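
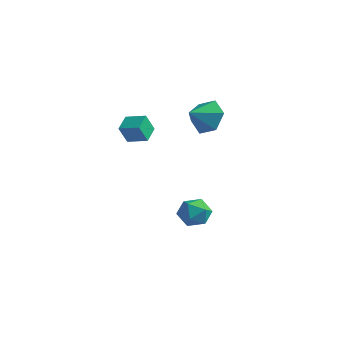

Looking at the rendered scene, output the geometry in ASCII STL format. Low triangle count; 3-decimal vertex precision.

solid 
facet normal -0.931 -0.262 -0.254
outer loop
vertex 2.148 -3.393 2.816
vertex 1.804 -2.51 3.165
vertex 2.29 -2.953 1.841
endloop
endfacet
facet normal 0.340 -0.875 -0.345
outer loop
vertex 3.296 -2.67 2.115
vertex 2.148 -3.393 2.816
vertex 2.29 -2.953 1.841
endloop
endfacet
facet normal -0.931 -0.261 -0.254
outer loop
vertex 2.29 -2.953 1.841
vertex 1.804 -2.51 3.165
vertex 1.947 -2.069 2.189
endloop
endfacet
facet normal 0.132 0.407 -0.904
outer loop
vertex 1.947 -2.069 2.189
vertex 3.296 -2.67 2.115
vertex 2.29 -2.953 1.841
endloop
endfacet
facet normal -0.131 -0.408 0.903
outer loop
vertex 2.148 -3.393 2.816
vertex 2.81 -2.227 3.439
vertex 1.804 -2.51 3.165
endloop
endfacet
facet normal 0.340 -0.875 -0.345
outer loop
vertex 3.153 -3.111 3.091
vertex 2.148 -3.393 2.816
vertex 3.296 -2.67 2.115
endloop
endfacet
facet normal -0.133 -0.407 0.904
outer loop
vertex 3.153 -3.111 3.091
vertex 2.81 -2.227 3.439
vertex 2.148 -3.393 2.816
endloop
endfacet
facet normal -0.340 0.875 0.345
outer loop
vertex 1.804 -2.51 3.165
vertex 2.81 -2.227 3.439
vertex 1.947 -2.069 2.189
endloop
endfacet
facet normal 0.132 0.409 -0.903
outer loop
vertex 2.952 -1.787 2.464
vertex 3.296 -2.67 2.115
vertex 1.947 -2.069 2.189
endloop
endfacet
facet normal -0.340 0.875 0.345
outer loop
vertex 1.947 -2.069 2.189
vertex 2.81 -2.227 3.439
vertex 2.952 -1.787 2.464
endloop
endfacet
facet normal 0.931 0.262 0.255
outer loop
vertex 2.952 -1.787 2.464
vertex 3.153 -3.111 3.091
vertex 3.296 -2.67 2.115
endloop
endfacet
facet normal 0.931 0.261 0.254
outer loop
vertex 2.81 -2.227 3.439
vertex 3.153 -3.111 3.091
vertex 2.952 -1.787 2.464
endloop
endfacet
facet normal 0.189 0.859 -0.477
outer loop
vertex 3.989 2.115 2.407
vertex 3.033 2.038 1.89
vertex 3.095 2.556 2.848
endloop
endfacet
facet normal 0.326 -0.250 0.912
outer loop
vertex 3.989 2.115 2.407
vertex 3.095 2.556 2.848
vertex 2.787 0.922 2.51
endloop
endfacet
facet normal 0.188 0.859 -0.477
outer loop
vertex 3.095 2.556 2.848
vertex 3.033 2.038 1.89
vertex 2.138 2.479 2.331
endloop
endfacet
facet normal -0.467 -0.094 0.879
outer loop
vertex 3.095 2.556 2.848
vertex 2.138 2.479 2.331
vertex 2.787 0.922 2.51
endloop
endfacet
facet normal 0.188 0.859 -0.477
outer loop
vertex 2.138 2.479 2.331
vertex 3.033 2.038 1.89
vertex 2.076 1.961 1.373
endloop
endfacet
facet normal -0.904 -0.349 0.247
outer loop
vertex 2.138 2.479 2.331
vertex 2.076 1.961 1.373
vertex 2.787 0.922 2.51
endloop
endfacet
facet normal 0.188 0.859 -0.476
outer loop
vertex 2.076 1.961 1.373
vertex 3.033 2.038 1.89
vertex 2.97 1.521 0.933
endloop
endfacet
facet normal -0.547 -0.760 -0.352
outer loop
vertex 2.076 1.961 1.373
vertex 2.97 1.521 0.933
vertex 2.787 0.922 2.51
endloop
endfacet
facet normal 0.189 0.859 -0.476
outer loop
vertex 2.97 1.521 0.933
vertex 3.033 2.038 1.89
vertex 3.927 1.597 1.45
endloop
endfacet
facet normal 0.245 -0.915 -0.319
outer loop
vertex 2.97 1.521 0.933
vertex 3.927 1.597 1.45
vertex 2.787 0.922 2.51
endloop
endfacet
facet normal 0.189 0.858 -0.477
outer loop
vertex 3.927 1.597 1.45
vertex 3.033 2.038 1.89
vertex 3.989 2.115 2.407
endloop
endfacet
facet normal 0.682 -0.660 0.313
outer loop
vertex 3.927 1.597 1.45
vertex 3.989 2.115 2.407
vertex 2.787 0.922 2.51
endloop
endfacet
facet normal 0.101 0.937 0.334
outer loop
vertex 3.298 1.094 -3.803
vertex 3.727 0.774 -3.035
vertex 4.228 0.991 -3.795
endloop
endfacet
facet normal 0.105 0.919 -0.381
outer loop
vertex 3.298 1.094 -3.803
vertex 4.228 0.991 -3.795
vertex 3.736 0.735 -4.548
endloop
endfacet
facet normal -0.506 0.622 -0.597
outer loop
vertex 3.298 1.094 -3.803
vertex 3.736 0.735 -4.548
vertex 2.93 0.361 -4.254
endloop
endfacet
facet normal -0.889 0.457 -0.016
outer loop
vertex 3.298 1.094 -3.803
vertex 2.93 0.361 -4.254
vertex 2.925 0.385 -3.319
endloop
endfacet
facet normal -0.514 0.651 0.558
outer loop
vertex 3.298 1.094 -3.803
vertex 2.925 0.385 -3.319
vertex 3.727 0.774 -3.035
endloop
endfacet
facet normal 0.640 0.495 -0.587
outer loop
vertex 3.736 0.735 -4.548
vertex 4.228 0.991 -3.795
vertex 4.435 0.195 -4.241
endloop
endfacet
facet normal 0.634 0.525 0.568
outer loop
vertex 4.228 0.991 -3.795
vertex 3.727 0.774 -3.035
vertex 4.43 0.219 -3.306
endloop
endfacet
facet normal -0.360 0.063 0.931
outer loop
vertex 3.727 0.774 -3.035
vertex 2.925 0.385 -3.319
vertex 3.624 -0.155 -3.012
endloop
endfacet
facet normal -0.968 -0.252 0.001
outer loop
vertex 2.925 0.385 -3.319
vertex 2.93 0.361 -4.254
vertex 3.132 -0.411 -3.765
endloop
endfacet
facet normal -0.349 0.015 -0.937
outer loop
vertex 2.93 0.361 -4.254
vertex 3.736 0.735 -4.548
vertex 3.633 -0.194 -4.525
endloop
endfacet
facet normal 0.889 -0.457 0.016
outer loop
vertex 4.062 -0.514 -3.757
vertex 4.435 0.195 -4.241
vertex 4.43 0.219 -3.306
endloop
endfacet
facet normal 0.506 -0.622 0.597
outer loop
vertex 4.062 -0.514 -3.757
vertex 4.43 0.219 -3.306
vertex 3.624 -0.155 -3.012
endloop
endfacet
facet normal -0.105 -0.919 0.381
outer loop
vertex 4.062 -0.514 -3.757
vertex 3.624 -0.155 -3.012
vertex 3.132 -0.411 -3.765
endloop
endfacet
facet normal -0.101 -0.937 -0.334
outer loop
vertex 4.062 -0.514 -3.757
vertex 3.132 -0.411 -3.765
vertex 3.633 -0.194 -4.525
endloop
endfacet
facet normal 0.514 -0.651 -0.558
outer loop
vertex 4.062 -0.514 -3.757
vertex 3.633 -0.194 -4.525
vertex 4.435 0.195 -4.241
endloop
endfacet
facet normal 0.968 0.252 -0.001
outer loop
vertex 4.43 0.219 -3.306
vertex 4.435 0.195 -4.241
vertex 4.228 0.991 -3.795
endloop
endfacet
facet normal 0.349 -0.015 0.937
outer loop
vertex 3.624 -0.155 -3.012
vertex 4.43 0.219 -3.306
vertex 3.727 0.774 -3.035
endloop
endfacet
facet normal -0.640 -0.495 0.587
outer loop
vertex 3.132 -0.411 -3.765
vertex 3.624 -0.155 -3.012
vertex 2.925 0.385 -3.319
endloop
endfacet
facet normal -0.634 -0.525 -0.568
outer loop
vertex 3.633 -0.194 -4.525
vertex 3.132 -0.411 -3.765
vertex 2.93 0.361 -4.254
endloop
endfacet
facet normal 0.360 -0.063 -0.931
outer loop
vertex 4.435 0.195 -4.241
vertex 3.633 -0.194 -4.525
vertex 3.736 0.735 -4.548
endloop
endfacet

endsolid


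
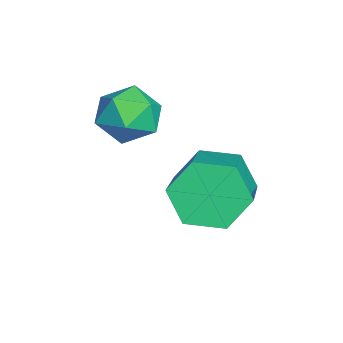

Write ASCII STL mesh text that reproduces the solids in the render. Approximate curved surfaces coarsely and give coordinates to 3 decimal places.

solid 
facet normal -0.880 0.062 -0.470
outer loop
vertex -0.191 0.554 0.588
vertex -0.523 0.266 1.171
vertex -0.443 0.989 1.117
endloop
endfacet
facet normal 0.326 0.800 -0.503
outer loop
vertex -0.191 0.554 0.588
vertex -0.443 0.989 1.117
vertex 1.375 0.443 1.427
endloop
endfacet
facet normal 0.326 0.800 -0.503
outer loop
vertex 1.375 0.443 1.427
vertex -0.443 0.989 1.117
vertex 1.123 0.878 1.956
endloop
endfacet
facet normal 0.880 -0.063 0.471
outer loop
vertex 1.375 0.443 1.427
vertex 1.123 0.878 1.956
vertex 1.043 0.154 2.009
endloop
endfacet
facet normal -0.880 0.062 -0.471
outer loop
vertex -0.443 0.989 1.117
vertex -0.523 0.266 1.171
vertex -0.775 0.701 1.699
endloop
endfacet
facet normal -0.136 0.917 0.376
outer loop
vertex -0.443 0.989 1.117
vertex -0.775 0.701 1.699
vertex 1.123 0.878 1.956
endloop
endfacet
facet normal -0.136 0.917 0.376
outer loop
vertex 1.123 0.878 1.956
vertex -0.775 0.701 1.699
vertex 0.791 0.59 2.538
endloop
endfacet
facet normal 0.880 -0.063 0.471
outer loop
vertex 1.123 0.878 1.956
vertex 0.791 0.59 2.538
vertex 1.043 0.154 2.009
endloop
endfacet
facet normal -0.880 0.062 -0.471
outer loop
vertex -0.775 0.701 1.699
vertex -0.523 0.266 1.171
vertex -0.855 -0.023 1.753
endloop
endfacet
facet normal -0.463 0.117 0.879
outer loop
vertex -0.775 0.701 1.699
vertex -0.855 -0.023 1.753
vertex 0.791 0.59 2.538
endloop
endfacet
facet normal -0.463 0.117 0.879
outer loop
vertex 0.791 0.59 2.538
vertex -0.855 -0.023 1.753
vertex 0.711 -0.134 2.592
endloop
endfacet
facet normal 0.880 -0.062 0.471
outer loop
vertex 0.791 0.59 2.538
vertex 0.711 -0.134 2.592
vertex 1.043 0.154 2.009
endloop
endfacet
facet normal -0.880 0.063 -0.471
outer loop
vertex -0.855 -0.023 1.753
vertex -0.523 0.266 1.171
vertex -0.603 -0.458 1.224
endloop
endfacet
facet normal -0.326 -0.800 0.503
outer loop
vertex -0.855 -0.023 1.753
vertex -0.603 -0.458 1.224
vertex 0.711 -0.134 2.592
endloop
endfacet
facet normal -0.326 -0.800 0.503
outer loop
vertex 0.711 -0.134 2.592
vertex -0.603 -0.458 1.224
vertex 0.963 -0.569 2.063
endloop
endfacet
facet normal 0.880 -0.062 0.470
outer loop
vertex 0.711 -0.134 2.592
vertex 0.963 -0.569 2.063
vertex 1.043 0.154 2.009
endloop
endfacet
facet normal -0.880 0.063 -0.471
outer loop
vertex -0.603 -0.458 1.224
vertex -0.523 0.266 1.171
vertex -0.271 -0.17 0.642
endloop
endfacet
facet normal 0.136 -0.917 -0.376
outer loop
vertex -0.603 -0.458 1.224
vertex -0.271 -0.17 0.642
vertex 0.963 -0.569 2.063
endloop
endfacet
facet normal 0.136 -0.917 -0.376
outer loop
vertex 0.963 -0.569 2.063
vertex -0.271 -0.17 0.642
vertex 1.295 -0.281 1.481
endloop
endfacet
facet normal 0.880 -0.062 0.471
outer loop
vertex 0.963 -0.569 2.063
vertex 1.295 -0.281 1.481
vertex 1.043 0.154 2.009
endloop
endfacet
facet normal -0.880 0.062 -0.471
outer loop
vertex -0.271 -0.17 0.642
vertex -0.523 0.266 1.171
vertex -0.191 0.554 0.588
endloop
endfacet
facet normal 0.463 -0.117 -0.879
outer loop
vertex -0.271 -0.17 0.642
vertex -0.191 0.554 0.588
vertex 1.295 -0.281 1.481
endloop
endfacet
facet normal 0.463 -0.117 -0.879
outer loop
vertex 1.295 -0.281 1.481
vertex -0.191 0.554 0.588
vertex 1.375 0.443 1.427
endloop
endfacet
facet normal 0.880 -0.062 0.471
outer loop
vertex 1.295 -0.281 1.481
vertex 1.375 0.443 1.427
vertex 1.043 0.154 2.009
endloop
endfacet
facet normal 0.189 0.968 0.167
outer loop
vertex -0.521 -0.759 2.461
vertex -1.127 -0.685 2.719
vertex -0.618 -0.852 3.11
endloop
endfacet
facet normal 0.788 0.581 0.201
outer loop
vertex -0.521 -0.759 2.461
vertex -0.618 -0.852 3.11
vertex -0.227 -1.265 2.771
endloop
endfacet
facet normal 0.872 0.247 -0.423
outer loop
vertex -0.521 -0.759 2.461
vertex -0.227 -1.265 2.771
vertex -0.493 -1.354 2.171
endloop
endfacet
facet normal 0.323 0.427 -0.845
outer loop
vertex -0.521 -0.759 2.461
vertex -0.493 -1.354 2.171
vertex -1.049 -0.996 2.139
endloop
endfacet
facet normal -0.098 0.871 -0.480
outer loop
vertex -0.521 -0.759 2.461
vertex -1.049 -0.996 2.139
vertex -1.127 -0.685 2.719
endloop
endfacet
facet normal 0.702 0.085 0.707
outer loop
vertex -0.227 -1.265 2.771
vertex -0.618 -0.852 3.11
vertex -0.651 -1.504 3.221
endloop
endfacet
facet normal -0.267 0.710 0.651
outer loop
vertex -0.618 -0.852 3.11
vertex -1.127 -0.685 2.719
vertex -1.207 -1.146 3.189
endloop
endfacet
facet normal -0.732 0.554 -0.396
outer loop
vertex -1.127 -0.685 2.719
vertex -1.049 -0.996 2.139
vertex -1.473 -1.235 2.589
endloop
endfacet
facet normal -0.050 -0.165 -0.985
outer loop
vertex -1.049 -0.996 2.139
vertex -0.493 -1.354 2.171
vertex -1.082 -1.648 2.25
endloop
endfacet
facet normal 0.837 -0.455 -0.304
outer loop
vertex -0.493 -1.354 2.171
vertex -0.227 -1.265 2.771
vertex -0.573 -1.815 2.641
endloop
endfacet
facet normal -0.323 -0.427 0.845
outer loop
vertex -1.179 -1.741 2.899
vertex -0.651 -1.504 3.221
vertex -1.207 -1.146 3.189
endloop
endfacet
facet normal -0.872 -0.247 0.423
outer loop
vertex -1.179 -1.741 2.899
vertex -1.207 -1.146 3.189
vertex -1.473 -1.235 2.589
endloop
endfacet
facet normal -0.788 -0.581 -0.201
outer loop
vertex -1.179 -1.741 2.899
vertex -1.473 -1.235 2.589
vertex -1.082 -1.648 2.25
endloop
endfacet
facet normal -0.189 -0.968 -0.167
outer loop
vertex -1.179 -1.741 2.899
vertex -1.082 -1.648 2.25
vertex -0.573 -1.815 2.641
endloop
endfacet
facet normal 0.098 -0.871 0.480
outer loop
vertex -1.179 -1.741 2.899
vertex -0.573 -1.815 2.641
vertex -0.651 -1.504 3.221
endloop
endfacet
facet normal 0.050 0.165 0.985
outer loop
vertex -1.207 -1.146 3.189
vertex -0.651 -1.504 3.221
vertex -0.618 -0.852 3.11
endloop
endfacet
facet normal -0.837 0.455 0.304
outer loop
vertex -1.473 -1.235 2.589
vertex -1.207 -1.146 3.189
vertex -1.127 -0.685 2.719
endloop
endfacet
facet normal -0.702 -0.085 -0.707
outer loop
vertex -1.082 -1.648 2.25
vertex -1.473 -1.235 2.589
vertex -1.049 -0.996 2.139
endloop
endfacet
facet normal 0.267 -0.710 -0.651
outer loop
vertex -0.573 -1.815 2.641
vertex -1.082 -1.648 2.25
vertex -0.493 -1.354 2.171
endloop
endfacet
facet normal 0.732 -0.554 0.396
outer loop
vertex -0.651 -1.504 3.221
vertex -0.573 -1.815 2.641
vertex -0.227 -1.265 2.771
endloop
endfacet

endsolid


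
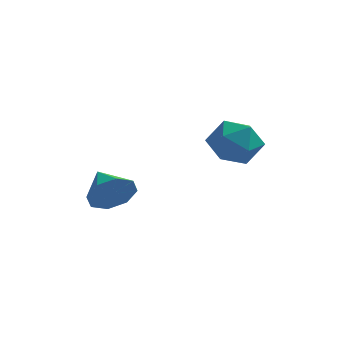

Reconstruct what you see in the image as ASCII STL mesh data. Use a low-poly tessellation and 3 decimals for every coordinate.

solid 
facet normal 0.607 -0.693 -0.390
outer loop
vertex -0.243 -2.043 -2.475
vertex -0.891 -2.288 -3.049
vertex -0.219 -1.69 -3.065
endloop
endfacet
facet normal 0.367 0.792 0.489
outer loop
vertex -0.243 -2.043 -2.475
vertex -0.219 -1.69 -3.065
vertex -1.729 -1.332 -2.511
endloop
endfacet
facet normal 0.607 -0.693 -0.390
outer loop
vertex -0.219 -1.69 -3.065
vertex -0.891 -2.288 -3.049
vertex -0.589 -1.687 -3.647
endloop
endfacet
facet normal 0.189 0.975 -0.115
outer loop
vertex -0.219 -1.69 -3.065
vertex -0.589 -1.687 -3.647
vertex -1.729 -1.332 -2.511
endloop
endfacet
facet normal 0.607 -0.693 -0.390
outer loop
vertex -0.589 -1.687 -3.647
vertex -0.891 -2.288 -3.049
vertex -1.136 -2.036 -3.878
endloop
endfacet
facet normal -0.283 0.797 -0.533
outer loop
vertex -0.589 -1.687 -3.647
vertex -1.136 -2.036 -3.878
vertex -1.729 -1.332 -2.511
endloop
endfacet
facet normal 0.606 -0.693 -0.390
outer loop
vertex -1.136 -2.036 -3.878
vertex -0.891 -2.288 -3.049
vertex -1.54 -2.533 -3.623
endloop
endfacet
facet normal -0.773 0.361 -0.521
outer loop
vertex -1.136 -2.036 -3.878
vertex -1.54 -2.533 -3.623
vertex -1.729 -1.332 -2.511
endloop
endfacet
facet normal 0.606 -0.693 -0.390
outer loop
vertex -1.54 -2.533 -3.623
vertex -0.891 -2.288 -3.049
vertex -1.564 -2.886 -3.032
endloop
endfacet
facet normal -0.993 -0.077 -0.086
outer loop
vertex -1.54 -2.533 -3.623
vertex -1.564 -2.886 -3.032
vertex -1.729 -1.332 -2.511
endloop
endfacet
facet normal 0.606 -0.693 -0.390
outer loop
vertex -1.564 -2.886 -3.032
vertex -0.891 -2.288 -3.049
vertex -1.194 -2.889 -2.451
endloop
endfacet
facet normal -0.815 -0.260 0.518
outer loop
vertex -1.564 -2.886 -3.032
vertex -1.194 -2.889 -2.451
vertex -1.729 -1.332 -2.511
endloop
endfacet
facet normal 0.607 -0.693 -0.389
outer loop
vertex -1.194 -2.889 -2.451
vertex -0.891 -2.288 -3.049
vertex -0.647 -2.54 -2.22
endloop
endfacet
facet normal -0.343 -0.082 0.936
outer loop
vertex -1.194 -2.889 -2.451
vertex -0.647 -2.54 -2.22
vertex -1.729 -1.332 -2.511
endloop
endfacet
facet normal 0.607 -0.693 -0.389
outer loop
vertex -0.647 -2.54 -2.22
vertex -0.891 -2.288 -3.049
vertex -0.243 -2.043 -2.475
endloop
endfacet
facet normal 0.147 0.354 0.924
outer loop
vertex -0.647 -2.54 -2.22
vertex -0.243 -2.043 -2.475
vertex -1.729 -1.332 -2.511
endloop
endfacet
facet normal 0.174 0.355 0.918
outer loop
vertex 3.085 0.136 -0.406
vertex 2.383 -0.513 -0.022
vertex 3.368 -0.805 -0.096
endloop
endfacet
facet normal 0.760 0.398 0.514
outer loop
vertex 3.085 0.136 -0.406
vertex 3.368 -0.805 -0.096
vertex 3.752 -0.412 -0.968
endloop
endfacet
facet normal 0.604 0.795 -0.058
outer loop
vertex 3.085 0.136 -0.406
vertex 3.752 -0.412 -0.968
vertex 3.004 0.122 -1.433
endloop
endfacet
facet normal -0.078 0.997 -0.007
outer loop
vertex 3.085 0.136 -0.406
vertex 3.004 0.122 -1.433
vertex 2.158 0.06 -0.848
endloop
endfacet
facet normal -0.344 0.725 0.597
outer loop
vertex 3.085 0.136 -0.406
vertex 2.158 0.06 -0.848
vertex 2.383 -0.513 -0.022
endloop
endfacet
facet normal 0.921 -0.260 0.289
outer loop
vertex 3.752 -0.412 -0.968
vertex 3.368 -0.805 -0.096
vertex 3.462 -1.4 -0.932
endloop
endfacet
facet normal -0.027 -0.330 0.944
outer loop
vertex 3.368 -0.805 -0.096
vertex 2.383 -0.513 -0.022
vertex 2.616 -1.462 -0.347
endloop
endfacet
facet normal -0.865 0.269 0.423
outer loop
vertex 2.383 -0.513 -0.022
vertex 2.158 0.06 -0.848
vertex 1.868 -0.928 -0.812
endloop
endfacet
facet normal -0.435 0.710 -0.554
outer loop
vertex 2.158 0.06 -0.848
vertex 3.004 0.122 -1.433
vertex 2.252 -0.535 -1.684
endloop
endfacet
facet normal 0.669 0.382 -0.637
outer loop
vertex 3.004 0.122 -1.433
vertex 3.752 -0.412 -0.968
vertex 3.237 -0.827 -1.758
endloop
endfacet
facet normal 0.078 -0.997 0.007
outer loop
vertex 2.535 -1.476 -1.374
vertex 3.462 -1.4 -0.932
vertex 2.616 -1.462 -0.347
endloop
endfacet
facet normal -0.604 -0.795 0.058
outer loop
vertex 2.535 -1.476 -1.374
vertex 2.616 -1.462 -0.347
vertex 1.868 -0.928 -0.812
endloop
endfacet
facet normal -0.760 -0.398 -0.514
outer loop
vertex 2.535 -1.476 -1.374
vertex 1.868 -0.928 -0.812
vertex 2.252 -0.535 -1.684
endloop
endfacet
facet normal -0.174 -0.355 -0.918
outer loop
vertex 2.535 -1.476 -1.374
vertex 2.252 -0.535 -1.684
vertex 3.237 -0.827 -1.758
endloop
endfacet
facet normal 0.344 -0.725 -0.597
outer loop
vertex 2.535 -1.476 -1.374
vertex 3.237 -0.827 -1.758
vertex 3.462 -1.4 -0.932
endloop
endfacet
facet normal 0.435 -0.710 0.554
outer loop
vertex 2.616 -1.462 -0.347
vertex 3.462 -1.4 -0.932
vertex 3.368 -0.805 -0.096
endloop
endfacet
facet normal -0.669 -0.382 0.637
outer loop
vertex 1.868 -0.928 -0.812
vertex 2.616 -1.462 -0.347
vertex 2.383 -0.513 -0.022
endloop
endfacet
facet normal -0.921 0.260 -0.289
outer loop
vertex 2.252 -0.535 -1.684
vertex 1.868 -0.928 -0.812
vertex 2.158 0.06 -0.848
endloop
endfacet
facet normal 0.027 0.330 -0.944
outer loop
vertex 3.237 -0.827 -1.758
vertex 2.252 -0.535 -1.684
vertex 3.004 0.122 -1.433
endloop
endfacet
facet normal 0.865 -0.269 -0.423
outer loop
vertex 3.462 -1.4 -0.932
vertex 3.237 -0.827 -1.758
vertex 3.752 -0.412 -0.968
endloop
endfacet

endsolid


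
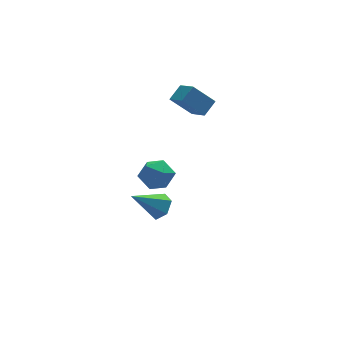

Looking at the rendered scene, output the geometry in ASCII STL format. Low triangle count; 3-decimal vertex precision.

solid 
facet normal 0.764 0.014 -0.645
outer loop
vertex -1.491 -1.11 -2.794
vertex -1.924 -0.837 -3.301
vertex -1.561 -0.396 -2.861
endloop
endfacet
facet normal 0.348 0.121 0.930
outer loop
vertex -1.491 -1.11 -2.794
vertex -1.561 -0.396 -2.861
vertex -3.276 -0.863 -2.159
endloop
endfacet
facet normal 0.764 0.014 -0.645
outer loop
vertex -1.561 -0.396 -2.861
vertex -1.924 -0.837 -3.301
vertex -1.994 -0.124 -3.368
endloop
endfacet
facet normal -0.034 0.868 0.495
outer loop
vertex -1.561 -0.396 -2.861
vertex -1.994 -0.124 -3.368
vertex -3.276 -0.863 -2.159
endloop
endfacet
facet normal 0.764 0.014 -0.645
outer loop
vertex -1.994 -0.124 -3.368
vertex -1.924 -0.837 -3.301
vertex -2.356 -0.565 -3.807
endloop
endfacet
facet normal -0.635 0.741 -0.220
outer loop
vertex -1.994 -0.124 -3.368
vertex -2.356 -0.565 -3.807
vertex -3.276 -0.863 -2.159
endloop
endfacet
facet normal 0.764 0.014 -0.645
outer loop
vertex -2.356 -0.565 -3.807
vertex -1.924 -0.837 -3.301
vertex -2.286 -1.278 -3.74
endloop
endfacet
facet normal -0.855 -0.131 -0.501
outer loop
vertex -2.356 -0.565 -3.807
vertex -2.286 -1.278 -3.74
vertex -3.276 -0.863 -2.159
endloop
endfacet
facet normal 0.764 0.015 -0.645
outer loop
vertex -2.286 -1.278 -3.74
vertex -1.924 -0.837 -3.301
vertex -1.853 -1.55 -3.233
endloop
endfacet
facet normal -0.474 -0.878 -0.066
outer loop
vertex -2.286 -1.278 -3.74
vertex -1.853 -1.55 -3.233
vertex -3.276 -0.863 -2.159
endloop
endfacet
facet normal 0.764 0.015 -0.645
outer loop
vertex -1.853 -1.55 -3.233
vertex -1.924 -0.837 -3.301
vertex -1.491 -1.11 -2.794
endloop
endfacet
facet normal 0.127 -0.751 0.648
outer loop
vertex -1.853 -1.55 -3.233
vertex -1.491 -1.11 -2.794
vertex -3.276 -0.863 -2.159
endloop
endfacet
facet normal -0.548 0.820 -0.164
outer loop
vertex -3.121 -3.011 0.892
vertex -3.754 -3.346 1.334
vertex -3.172 -2.879 1.722
endloop
endfacet
facet normal 0.147 0.978 -0.147
outer loop
vertex -3.121 -3.011 0.892
vertex -3.172 -2.879 1.722
vertex -2.427 -3.044 1.367
endloop
endfacet
facet normal 0.474 0.594 -0.651
outer loop
vertex -3.121 -3.011 0.892
vertex -2.427 -3.044 1.367
vertex -2.549 -3.613 0.759
endloop
endfacet
facet normal -0.021 0.197 -0.980
outer loop
vertex -3.121 -3.011 0.892
vertex -2.549 -3.613 0.759
vertex -3.369 -3.8 0.739
endloop
endfacet
facet normal -0.652 0.337 -0.679
outer loop
vertex -3.121 -3.011 0.892
vertex -3.369 -3.8 0.739
vertex -3.754 -3.346 1.334
endloop
endfacet
facet normal 0.404 0.774 0.488
outer loop
vertex -2.427 -3.044 1.367
vertex -3.172 -2.879 1.722
vertex -2.631 -3.4 2.101
endloop
endfacet
facet normal -0.722 0.518 0.460
outer loop
vertex -3.172 -2.879 1.722
vertex -3.754 -3.346 1.334
vertex -3.451 -3.587 2.081
endloop
endfacet
facet normal -0.889 -0.263 -0.375
outer loop
vertex -3.754 -3.346 1.334
vertex -3.369 -3.8 0.739
vertex -3.573 -4.156 1.473
endloop
endfacet
facet normal 0.133 -0.489 -0.862
outer loop
vertex -3.369 -3.8 0.739
vertex -2.549 -3.613 0.759
vertex -2.828 -4.321 1.118
endloop
endfacet
facet normal 0.932 0.152 -0.329
outer loop
vertex -2.549 -3.613 0.759
vertex -2.427 -3.044 1.367
vertex -2.246 -3.854 1.506
endloop
endfacet
facet normal 0.021 -0.197 0.980
outer loop
vertex -2.879 -4.189 1.948
vertex -2.631 -3.4 2.101
vertex -3.451 -3.587 2.081
endloop
endfacet
facet normal -0.474 -0.594 0.651
outer loop
vertex -2.879 -4.189 1.948
vertex -3.451 -3.587 2.081
vertex -3.573 -4.156 1.473
endloop
endfacet
facet normal -0.147 -0.978 0.147
outer loop
vertex -2.879 -4.189 1.948
vertex -3.573 -4.156 1.473
vertex -2.828 -4.321 1.118
endloop
endfacet
facet normal 0.548 -0.820 0.164
outer loop
vertex -2.879 -4.189 1.948
vertex -2.828 -4.321 1.118
vertex -2.246 -3.854 1.506
endloop
endfacet
facet normal 0.652 -0.337 0.679
outer loop
vertex -2.879 -4.189 1.948
vertex -2.246 -3.854 1.506
vertex -2.631 -3.4 2.101
endloop
endfacet
facet normal -0.133 0.489 0.862
outer loop
vertex -3.451 -3.587 2.081
vertex -2.631 -3.4 2.101
vertex -3.172 -2.879 1.722
endloop
endfacet
facet normal -0.932 -0.152 0.329
outer loop
vertex -3.573 -4.156 1.473
vertex -3.451 -3.587 2.081
vertex -3.754 -3.346 1.334
endloop
endfacet
facet normal -0.404 -0.774 -0.488
outer loop
vertex -2.828 -4.321 1.118
vertex -3.573 -4.156 1.473
vertex -3.369 -3.8 0.739
endloop
endfacet
facet normal 0.722 -0.518 -0.460
outer loop
vertex -2.246 -3.854 1.506
vertex -2.828 -4.321 1.118
vertex -2.549 -3.613 0.759
endloop
endfacet
facet normal 0.889 0.263 0.375
outer loop
vertex -2.631 -3.4 2.101
vertex -2.246 -3.854 1.506
vertex -2.427 -3.044 1.367
endloop
endfacet
facet normal -0.714 -0.465 -0.524
outer loop
vertex -0.638 -0.025 2.956
vertex -0.876 0.965 2.401
vertex 0.286 -0.348 1.983
endloop
endfacet
facet normal 0.205 -0.854 0.478
outer loop
vertex 0.936 0.075 2.459
vertex -0.638 -0.025 2.956
vertex 0.286 -0.348 1.983
endloop
endfacet
facet normal -0.714 -0.465 -0.524
outer loop
vertex 0.286 -0.348 1.983
vertex -0.876 0.965 2.401
vertex 0.048 0.642 1.428
endloop
endfacet
facet normal 0.669 -0.235 -0.705
outer loop
vertex 0.048 0.642 1.428
vertex 0.936 0.075 2.459
vertex 0.286 -0.348 1.983
endloop
endfacet
facet normal -0.669 0.235 0.705
outer loop
vertex -0.638 -0.025 2.956
vertex -0.226 1.388 2.877
vertex -0.876 0.965 2.401
endloop
endfacet
facet normal 0.205 -0.854 0.478
outer loop
vertex 0.012 0.398 3.432
vertex -0.638 -0.025 2.956
vertex 0.936 0.075 2.459
endloop
endfacet
facet normal -0.669 0.235 0.705
outer loop
vertex 0.012 0.398 3.432
vertex -0.226 1.388 2.877
vertex -0.638 -0.025 2.956
endloop
endfacet
facet normal -0.205 0.854 -0.478
outer loop
vertex -0.876 0.965 2.401
vertex -0.226 1.388 2.877
vertex 0.048 0.642 1.428
endloop
endfacet
facet normal 0.669 -0.235 -0.705
outer loop
vertex 0.698 1.065 1.904
vertex 0.936 0.075 2.459
vertex 0.048 0.642 1.428
endloop
endfacet
facet normal -0.205 0.854 -0.478
outer loop
vertex 0.048 0.642 1.428
vertex -0.226 1.388 2.877
vertex 0.698 1.065 1.904
endloop
endfacet
facet normal 0.714 0.465 0.524
outer loop
vertex 0.698 1.065 1.904
vertex 0.012 0.398 3.432
vertex 0.936 0.075 2.459
endloop
endfacet
facet normal 0.714 0.465 0.524
outer loop
vertex -0.226 1.388 2.877
vertex 0.012 0.398 3.432
vertex 0.698 1.065 1.904
endloop
endfacet

endsolid


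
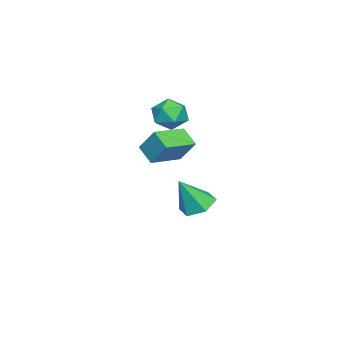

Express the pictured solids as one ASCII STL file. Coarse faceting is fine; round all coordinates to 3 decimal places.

solid 
facet normal -0.791 -0.067 0.608
outer loop
vertex -0.699 -1.835 1.634
vertex -0.753 -2.743 1.463
vertex -0.238 -2.434 2.168
endloop
endfacet
facet normal -0.353 0.456 0.817
outer loop
vertex -0.699 -1.835 1.634
vertex -0.238 -2.434 2.168
vertex 0.166 -1.645 1.902
endloop
endfacet
facet normal -0.287 0.917 0.277
outer loop
vertex -0.699 -1.835 1.634
vertex 0.166 -1.645 1.902
vertex -0.099 -1.466 1.034
endloop
endfacet
facet normal -0.684 0.679 -0.266
outer loop
vertex -0.699 -1.835 1.634
vertex -0.099 -1.466 1.034
vertex -0.667 -2.144 0.763
endloop
endfacet
facet normal -0.996 0.071 -0.062
outer loop
vertex -0.699 -1.835 1.634
vertex -0.667 -2.144 0.763
vertex -0.753 -2.743 1.463
endloop
endfacet
facet normal 0.289 0.170 0.942
outer loop
vertex 0.166 -1.645 1.902
vertex -0.238 -2.434 2.168
vertex 0.647 -2.436 1.897
endloop
endfacet
facet normal -0.420 -0.677 0.604
outer loop
vertex -0.238 -2.434 2.168
vertex -0.753 -2.743 1.463
vertex 0.079 -3.114 1.626
endloop
endfacet
facet normal -0.751 -0.453 -0.480
outer loop
vertex -0.753 -2.743 1.463
vertex -0.667 -2.144 0.763
vertex -0.186 -2.935 0.758
endloop
endfacet
facet normal -0.247 0.531 -0.811
outer loop
vertex -0.667 -2.144 0.763
vertex -0.099 -1.466 1.034
vertex 0.218 -2.146 0.492
endloop
endfacet
facet normal 0.395 0.916 0.068
outer loop
vertex -0.099 -1.466 1.034
vertex 0.166 -1.645 1.902
vertex 0.733 -1.837 1.197
endloop
endfacet
facet normal 0.684 -0.679 0.266
outer loop
vertex 0.679 -2.745 1.026
vertex 0.647 -2.436 1.897
vertex 0.079 -3.114 1.626
endloop
endfacet
facet normal 0.287 -0.917 -0.277
outer loop
vertex 0.679 -2.745 1.026
vertex 0.079 -3.114 1.626
vertex -0.186 -2.935 0.758
endloop
endfacet
facet normal 0.353 -0.456 -0.817
outer loop
vertex 0.679 -2.745 1.026
vertex -0.186 -2.935 0.758
vertex 0.218 -2.146 0.492
endloop
endfacet
facet normal 0.791 0.067 -0.608
outer loop
vertex 0.679 -2.745 1.026
vertex 0.218 -2.146 0.492
vertex 0.733 -1.837 1.197
endloop
endfacet
facet normal 0.996 -0.071 0.062
outer loop
vertex 0.679 -2.745 1.026
vertex 0.733 -1.837 1.197
vertex 0.647 -2.436 1.897
endloop
endfacet
facet normal 0.247 -0.531 0.811
outer loop
vertex 0.079 -3.114 1.626
vertex 0.647 -2.436 1.897
vertex -0.238 -2.434 2.168
endloop
endfacet
facet normal -0.395 -0.916 -0.068
outer loop
vertex -0.186 -2.935 0.758
vertex 0.079 -3.114 1.626
vertex -0.753 -2.743 1.463
endloop
endfacet
facet normal -0.289 -0.170 -0.942
outer loop
vertex 0.218 -2.146 0.492
vertex -0.186 -2.935 0.758
vertex -0.667 -2.144 0.763
endloop
endfacet
facet normal 0.420 0.677 -0.604
outer loop
vertex 0.733 -1.837 1.197
vertex 0.218 -2.146 0.492
vertex -0.099 -1.466 1.034
endloop
endfacet
facet normal 0.751 0.453 0.480
outer loop
vertex 0.647 -2.436 1.897
vertex 0.733 -1.837 1.197
vertex 0.166 -1.645 1.902
endloop
endfacet
facet normal -0.482 -0.659 0.578
outer loop
vertex 3.296 -1.893 1.571
vertex 1.868 -1.063 1.325
vertex 3.04 -2.656 0.487
endloop
endfacet
facet normal 0.855 -0.497 0.148
outer loop
vertex 3.552 -1.957 -0.125
vertex 3.296 -1.893 1.571
vertex 3.04 -2.656 0.487
endloop
endfacet
facet normal -0.483 -0.659 0.577
outer loop
vertex 3.04 -2.656 0.487
vertex 1.868 -1.063 1.325
vertex 1.612 -1.825 0.24
endloop
endfacet
facet normal -0.190 -0.565 -0.803
outer loop
vertex 1.612 -1.825 0.24
vertex 3.552 -1.957 -0.125
vertex 3.04 -2.656 0.487
endloop
endfacet
facet normal 0.190 0.564 0.803
outer loop
vertex 3.296 -1.893 1.571
vertex 2.38 -0.364 0.713
vertex 1.868 -1.063 1.325
endloop
endfacet
facet normal 0.855 -0.498 0.148
outer loop
vertex 3.808 -1.195 0.96
vertex 3.296 -1.893 1.571
vertex 3.552 -1.957 -0.125
endloop
endfacet
facet normal 0.189 0.564 0.803
outer loop
vertex 3.808 -1.195 0.96
vertex 2.38 -0.364 0.713
vertex 3.296 -1.893 1.571
endloop
endfacet
facet normal -0.855 0.497 -0.147
outer loop
vertex 1.868 -1.063 1.325
vertex 2.38 -0.364 0.713
vertex 1.612 -1.825 0.24
endloop
endfacet
facet normal -0.190 -0.564 -0.804
outer loop
vertex 2.124 -1.127 -0.371
vertex 3.552 -1.957 -0.125
vertex 1.612 -1.825 0.24
endloop
endfacet
facet normal -0.855 0.497 -0.148
outer loop
vertex 1.612 -1.825 0.24
vertex 2.38 -0.364 0.713
vertex 2.124 -1.127 -0.371
endloop
endfacet
facet normal 0.482 0.659 -0.577
outer loop
vertex 2.124 -1.127 -0.371
vertex 3.808 -1.195 0.96
vertex 3.552 -1.957 -0.125
endloop
endfacet
facet normal 0.483 0.658 -0.577
outer loop
vertex 2.38 -0.364 0.713
vertex 3.808 -1.195 0.96
vertex 2.124 -1.127 -0.371
endloop
endfacet
facet normal -0.347 0.365 -0.864
outer loop
vertex -0.56 -1.679 -5.084
vertex -1.358 -1.426 -4.657
vertex -0.635 -0.826 -4.694
endloop
endfacet
facet normal 0.996 0.051 0.079
outer loop
vertex -0.56 -1.679 -5.084
vertex -0.635 -0.826 -4.694
vertex -0.702 -2.114 -3.023
endloop
endfacet
facet normal -0.347 0.365 -0.864
outer loop
vertex -0.635 -0.826 -4.694
vertex -1.358 -1.426 -4.657
vertex -1.433 -0.573 -4.267
endloop
endfacet
facet normal 0.503 0.675 0.540
outer loop
vertex -0.635 -0.826 -4.694
vertex -1.433 -0.573 -4.267
vertex -0.702 -2.114 -3.023
endloop
endfacet
facet normal -0.348 0.364 -0.864
outer loop
vertex -1.433 -0.573 -4.267
vertex -1.358 -1.426 -4.657
vertex -2.156 -1.173 -4.229
endloop
endfacet
facet normal -0.355 0.479 0.802
outer loop
vertex -1.433 -0.573 -4.267
vertex -2.156 -1.173 -4.229
vertex -0.702 -2.114 -3.023
endloop
endfacet
facet normal -0.348 0.365 -0.864
outer loop
vertex -2.156 -1.173 -4.229
vertex -1.358 -1.426 -4.657
vertex -2.081 -2.025 -4.619
endloop
endfacet
facet normal -0.721 -0.340 0.604
outer loop
vertex -2.156 -1.173 -4.229
vertex -2.081 -2.025 -4.619
vertex -0.702 -2.114 -3.023
endloop
endfacet
facet normal -0.347 0.364 -0.864
outer loop
vertex -2.081 -2.025 -4.619
vertex -1.358 -1.426 -4.657
vertex -1.283 -2.278 -5.046
endloop
endfacet
facet normal -0.228 -0.963 0.144
outer loop
vertex -2.081 -2.025 -4.619
vertex -1.283 -2.278 -5.046
vertex -0.702 -2.114 -3.023
endloop
endfacet
facet normal -0.347 0.364 -0.864
outer loop
vertex -1.283 -2.278 -5.046
vertex -1.358 -1.426 -4.657
vertex -0.56 -1.679 -5.084
endloop
endfacet
facet normal 0.630 -0.768 -0.119
outer loop
vertex -1.283 -2.278 -5.046
vertex -0.56 -1.679 -5.084
vertex -0.702 -2.114 -3.023
endloop
endfacet

endsolid


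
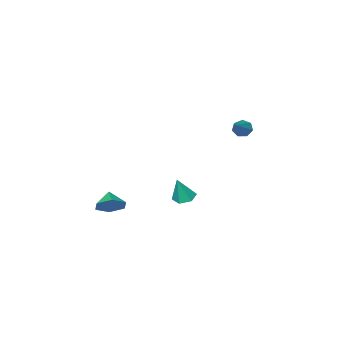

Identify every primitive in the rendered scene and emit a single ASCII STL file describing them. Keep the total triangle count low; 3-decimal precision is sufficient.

solid 
facet normal 0.449 0.686 -0.573
outer loop
vertex 3.877 -0.425 -2.757
vertex 3.615 -0.876 -3.502
vertex 3.08 -0.231 -3.149
endloop
endfacet
facet normal -0.403 0.162 0.901
outer loop
vertex 3.877 -0.425 -2.757
vertex 3.08 -0.231 -3.149
vertex 3.125 -1.624 -2.878
endloop
endfacet
facet normal 0.449 0.686 -0.573
outer loop
vertex 3.08 -0.231 -3.149
vertex 3.615 -0.876 -3.502
vertex 2.817 -0.682 -3.895
endloop
endfacet
facet normal -0.948 0.031 0.316
outer loop
vertex 3.08 -0.231 -3.149
vertex 2.817 -0.682 -3.895
vertex 3.125 -1.624 -2.878
endloop
endfacet
facet normal 0.449 0.686 -0.573
outer loop
vertex 2.817 -0.682 -3.895
vertex 3.615 -0.876 -3.502
vertex 3.353 -1.328 -4.248
endloop
endfacet
facet normal -0.808 -0.534 -0.250
outer loop
vertex 2.817 -0.682 -3.895
vertex 3.353 -1.328 -4.248
vertex 3.125 -1.624 -2.878
endloop
endfacet
facet normal 0.449 0.685 -0.573
outer loop
vertex 3.353 -1.328 -4.248
vertex 3.615 -0.876 -3.502
vertex 4.15 -1.522 -3.855
endloop
endfacet
facet normal -0.122 -0.966 -0.229
outer loop
vertex 3.353 -1.328 -4.248
vertex 4.15 -1.522 -3.855
vertex 3.125 -1.624 -2.878
endloop
endfacet
facet normal 0.449 0.685 -0.573
outer loop
vertex 4.15 -1.522 -3.855
vertex 3.615 -0.876 -3.502
vertex 4.412 -1.071 -3.11
endloop
endfacet
facet normal 0.422 -0.834 0.356
outer loop
vertex 4.15 -1.522 -3.855
vertex 4.412 -1.071 -3.11
vertex 3.125 -1.624 -2.878
endloop
endfacet
facet normal 0.449 0.685 -0.573
outer loop
vertex 4.412 -1.071 -3.11
vertex 3.615 -0.876 -3.502
vertex 3.877 -0.425 -2.757
endloop
endfacet
facet normal 0.282 -0.270 0.921
outer loop
vertex 4.412 -1.071 -3.11
vertex 3.877 -0.425 -2.757
vertex 3.125 -1.624 -2.878
endloop
endfacet
facet normal -0.335 0.000 -0.942
outer loop
vertex -0.565 -0.708 -4.394
vertex -1.099 -0.281 -4.204
vertex -0.483 -0.003 -4.423
endloop
endfacet
facet normal 0.993 -0.114 0.027
outer loop
vertex -0.565 -0.708 -4.394
vertex -0.483 -0.003 -4.423
vertex -0.561 -0.279 -2.696
endloop
endfacet
facet normal -0.335 0.000 -0.942
outer loop
vertex -0.483 -0.003 -4.423
vertex -1.099 -0.281 -4.204
vertex -1.017 0.424 -4.233
endloop
endfacet
facet normal 0.649 0.746 0.149
outer loop
vertex -0.483 -0.003 -4.423
vertex -1.017 0.424 -4.233
vertex -0.561 -0.279 -2.696
endloop
endfacet
facet normal -0.336 0.000 -0.942
outer loop
vertex -1.017 0.424 -4.233
vertex -1.099 -0.281 -4.204
vertex -1.633 0.147 -4.013
endloop
endfacet
facet normal -0.223 0.860 0.459
outer loop
vertex -1.017 0.424 -4.233
vertex -1.633 0.147 -4.013
vertex -0.561 -0.279 -2.696
endloop
endfacet
facet normal -0.337 -0.000 -0.942
outer loop
vertex -1.633 0.147 -4.013
vertex -1.099 -0.281 -4.204
vertex -1.714 -0.558 -3.984
endloop
endfacet
facet normal -0.752 0.113 0.649
outer loop
vertex -1.633 0.147 -4.013
vertex -1.714 -0.558 -3.984
vertex -0.561 -0.279 -2.696
endloop
endfacet
facet normal -0.336 -0.001 -0.942
outer loop
vertex -1.714 -0.558 -3.984
vertex -1.099 -0.281 -4.204
vertex -1.18 -0.985 -4.174
endloop
endfacet
facet normal -0.408 -0.745 0.527
outer loop
vertex -1.714 -0.558 -3.984
vertex -1.18 -0.985 -4.174
vertex -0.561 -0.279 -2.696
endloop
endfacet
facet normal -0.336 -0.001 -0.942
outer loop
vertex -1.18 -0.985 -4.174
vertex -1.099 -0.281 -4.204
vertex -0.565 -0.708 -4.394
endloop
endfacet
facet normal 0.464 -0.859 0.216
outer loop
vertex -1.18 -0.985 -4.174
vertex -0.565 -0.708 -4.394
vertex -0.561 -0.279 -2.696
endloop
endfacet
facet normal -0.713 -0.461 -0.528
outer loop
vertex -3.837 0.556 0.391
vertex -4.235 0.968 0.568
vertex -3.88 0.974 0.084
endloop
endfacet
facet normal 0.853 -0.249 -0.459
outer loop
vertex -3.837 0.556 0.391
vertex -3.88 0.974 0.084
vertex -2.745 1.932 1.672
endloop
endfacet
facet normal -0.713 -0.461 -0.528
outer loop
vertex -3.88 0.974 0.084
vertex -4.235 0.968 0.568
vertex -4.191 1.388 0.142
endloop
endfacet
facet normal 0.535 0.498 -0.683
outer loop
vertex -3.88 0.974 0.084
vertex -4.191 1.388 0.142
vertex -2.745 1.932 1.672
endloop
endfacet
facet normal -0.713 -0.461 -0.528
outer loop
vertex -4.191 1.388 0.142
vertex -4.235 0.968 0.568
vertex -4.535 1.486 0.521
endloop
endfacet
facet normal -0.050 0.955 -0.292
outer loop
vertex -4.191 1.388 0.142
vertex -4.535 1.486 0.521
vertex -2.745 1.932 1.672
endloop
endfacet
facet normal -0.713 -0.461 -0.528
outer loop
vertex -4.535 1.486 0.521
vertex -4.235 0.968 0.568
vertex -4.653 1.194 0.935
endloop
endfacet
facet normal -0.464 0.781 0.419
outer loop
vertex -4.535 1.486 0.521
vertex -4.653 1.194 0.935
vertex -2.745 1.932 1.672
endloop
endfacet
facet normal -0.713 -0.462 -0.528
outer loop
vertex -4.653 1.194 0.935
vertex -4.235 0.968 0.568
vertex -4.456 0.732 1.073
endloop
endfacet
facet normal -0.393 0.105 0.913
outer loop
vertex -4.653 1.194 0.935
vertex -4.456 0.732 1.073
vertex -2.745 1.932 1.672
endloop
endfacet
facet normal -0.713 -0.462 -0.528
outer loop
vertex -4.456 0.732 1.073
vertex -4.235 0.968 0.568
vertex -4.093 0.448 0.831
endloop
endfacet
facet normal 0.107 -0.562 0.820
outer loop
vertex -4.456 0.732 1.073
vertex -4.093 0.448 0.831
vertex -2.745 1.932 1.672
endloop
endfacet
facet normal -0.713 -0.462 -0.528
outer loop
vertex -4.093 0.448 0.831
vertex -4.235 0.968 0.568
vertex -3.837 0.556 0.391
endloop
endfacet
facet normal 0.662 -0.720 0.209
outer loop
vertex -4.093 0.448 0.831
vertex -3.837 0.556 0.391
vertex -2.745 1.932 1.672
endloop
endfacet

endsolid


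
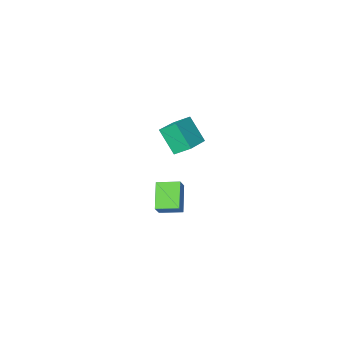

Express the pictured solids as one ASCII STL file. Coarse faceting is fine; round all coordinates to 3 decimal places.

solid 
facet normal -0.661 0.740 0.123
outer loop
vertex -4.866 -3.51 -1.74
vertex -4.314 -3.123 -1.099
vertex -4.1 -2.628 -2.933
endloop
endfacet
facet normal -0.594 -0.416 -0.689
outer loop
vertex -3.306 -3.517 -3.081
vertex -4.866 -3.51 -1.74
vertex -4.1 -2.628 -2.933
endloop
endfacet
facet normal -0.661 0.741 0.123
outer loop
vertex -4.1 -2.628 -2.933
vertex -4.314 -3.123 -1.099
vertex -3.547 -2.241 -2.293
endloop
endfacet
facet normal 0.458 0.528 -0.715
outer loop
vertex -3.547 -2.241 -2.293
vertex -3.306 -3.517 -3.081
vertex -4.1 -2.628 -2.933
endloop
endfacet
facet normal -0.459 -0.529 0.714
outer loop
vertex -4.866 -3.51 -1.74
vertex -3.52 -4.012 -1.247
vertex -4.314 -3.123 -1.099
endloop
endfacet
facet normal -0.594 -0.416 -0.689
outer loop
vertex -4.073 -4.399 -1.887
vertex -4.866 -3.51 -1.74
vertex -3.306 -3.517 -3.081
endloop
endfacet
facet normal -0.459 -0.527 0.715
outer loop
vertex -4.073 -4.399 -1.887
vertex -3.52 -4.012 -1.247
vertex -4.866 -3.51 -1.74
endloop
endfacet
facet normal 0.594 0.416 0.689
outer loop
vertex -4.314 -3.123 -1.099
vertex -3.52 -4.012 -1.247
vertex -3.547 -2.241 -2.293
endloop
endfacet
facet normal 0.459 0.528 -0.714
outer loop
vertex -2.754 -3.13 -2.44
vertex -3.306 -3.517 -3.081
vertex -3.547 -2.241 -2.293
endloop
endfacet
facet normal 0.594 0.416 0.689
outer loop
vertex -3.547 -2.241 -2.293
vertex -3.52 -4.012 -1.247
vertex -2.754 -3.13 -2.44
endloop
endfacet
facet normal 0.661 -0.740 -0.122
outer loop
vertex -2.754 -3.13 -2.44
vertex -4.073 -4.399 -1.887
vertex -3.306 -3.517 -3.081
endloop
endfacet
facet normal 0.661 -0.740 -0.123
outer loop
vertex -3.52 -4.012 -1.247
vertex -4.073 -4.399 -1.887
vertex -2.754 -3.13 -2.44
endloop
endfacet
facet normal -0.863 -0.472 -0.181
outer loop
vertex -2.75 -1.72 3.991
vertex -3.212 -1.065 4.483
vertex -2.94 -0.872 2.684
endloop
endfacet
facet normal 0.491 -0.696 -0.523
outer loop
vertex -1.448 -0.055 2.997
vertex -2.75 -1.72 3.991
vertex -2.94 -0.872 2.684
endloop
endfacet
facet normal -0.863 -0.472 -0.181
outer loop
vertex -2.94 -0.872 2.684
vertex -3.212 -1.065 4.483
vertex -3.402 -0.217 3.176
endloop
endfacet
facet normal -0.121 0.540 -0.833
outer loop
vertex -3.402 -0.217 3.176
vertex -1.448 -0.055 2.997
vertex -2.94 -0.872 2.684
endloop
endfacet
facet normal 0.121 -0.540 0.833
outer loop
vertex -2.75 -1.72 3.991
vertex -1.72 -0.248 4.796
vertex -3.212 -1.065 4.483
endloop
endfacet
facet normal 0.491 -0.696 -0.523
outer loop
vertex -1.258 -0.903 4.304
vertex -2.75 -1.72 3.991
vertex -1.448 -0.055 2.997
endloop
endfacet
facet normal 0.121 -0.540 0.833
outer loop
vertex -1.258 -0.903 4.304
vertex -1.72 -0.248 4.796
vertex -2.75 -1.72 3.991
endloop
endfacet
facet normal -0.491 0.696 0.523
outer loop
vertex -3.212 -1.065 4.483
vertex -1.72 -0.248 4.796
vertex -3.402 -0.217 3.176
endloop
endfacet
facet normal -0.121 0.540 -0.833
outer loop
vertex -1.91 0.6 3.489
vertex -1.448 -0.055 2.997
vertex -3.402 -0.217 3.176
endloop
endfacet
facet normal -0.491 0.696 0.523
outer loop
vertex -3.402 -0.217 3.176
vertex -1.72 -0.248 4.796
vertex -1.91 0.6 3.489
endloop
endfacet
facet normal 0.863 0.472 0.181
outer loop
vertex -1.91 0.6 3.489
vertex -1.258 -0.903 4.304
vertex -1.448 -0.055 2.997
endloop
endfacet
facet normal 0.863 0.472 0.181
outer loop
vertex -1.72 -0.248 4.796
vertex -1.258 -0.903 4.304
vertex -1.91 0.6 3.489
endloop
endfacet

endsolid


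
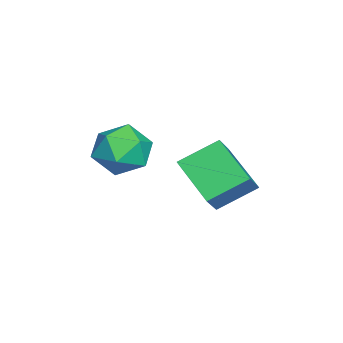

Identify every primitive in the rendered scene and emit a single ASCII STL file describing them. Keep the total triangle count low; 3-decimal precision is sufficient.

solid 
facet normal -0.678 0.164 -0.717
outer loop
vertex 0.008 2.759 0.696
vertex -0.532 3.989 1.488
vertex 1.247 3.891 -0.217
endloop
endfacet
facet normal 0.347 -0.789 -0.507
outer loop
vertex 1.992 3.711 0.572
vertex 0.008 2.759 0.696
vertex 1.247 3.891 -0.217
endloop
endfacet
facet normal -0.678 0.164 -0.717
outer loop
vertex 1.247 3.891 -0.217
vertex -0.532 3.989 1.488
vertex 0.706 5.121 0.576
endloop
endfacet
facet normal 0.649 0.593 -0.477
outer loop
vertex 0.706 5.121 0.576
vertex 1.992 3.711 0.572
vertex 1.247 3.891 -0.217
endloop
endfacet
facet normal -0.649 -0.592 0.478
outer loop
vertex 0.008 2.759 0.696
vertex 0.213 3.809 2.277
vertex -0.532 3.989 1.488
endloop
endfacet
facet normal 0.347 -0.788 -0.508
outer loop
vertex 0.754 2.579 1.484
vertex 0.008 2.759 0.696
vertex 1.992 3.711 0.572
endloop
endfacet
facet normal -0.648 -0.593 0.478
outer loop
vertex 0.754 2.579 1.484
vertex 0.213 3.809 2.277
vertex 0.008 2.759 0.696
endloop
endfacet
facet normal -0.347 0.789 0.508
outer loop
vertex -0.532 3.989 1.488
vertex 0.213 3.809 2.277
vertex 0.706 5.121 0.576
endloop
endfacet
facet normal 0.648 0.593 -0.478
outer loop
vertex 1.452 4.941 1.364
vertex 1.992 3.711 0.572
vertex 0.706 5.121 0.576
endloop
endfacet
facet normal -0.346 0.789 0.508
outer loop
vertex 0.706 5.121 0.576
vertex 0.213 3.809 2.277
vertex 1.452 4.941 1.364
endloop
endfacet
facet normal 0.678 -0.164 0.717
outer loop
vertex 1.452 4.941 1.364
vertex 0.754 2.579 1.484
vertex 1.992 3.711 0.572
endloop
endfacet
facet normal 0.678 -0.164 0.717
outer loop
vertex 0.213 3.809 2.277
vertex 0.754 2.579 1.484
vertex 1.452 4.941 1.364
endloop
endfacet
facet normal -0.226 0.688 0.690
outer loop
vertex 0.198 1.732 1.963
vertex 0.222 0.984 2.716
vertex 1.106 1.519 2.472
endloop
endfacet
facet normal 0.143 0.978 0.154
outer loop
vertex 0.198 1.732 1.963
vertex 1.106 1.519 2.472
vertex 1.111 1.683 1.423
endloop
endfacet
facet normal -0.220 0.865 -0.451
outer loop
vertex 0.198 1.732 1.963
vertex 1.111 1.683 1.423
vertex 0.231 1.248 1.019
endloop
endfacet
facet normal -0.814 0.505 -0.287
outer loop
vertex 0.198 1.732 1.963
vertex 0.231 1.248 1.019
vertex -0.319 0.816 1.818
endloop
endfacet
facet normal -0.818 0.395 0.419
outer loop
vertex 0.198 1.732 1.963
vertex -0.319 0.816 1.818
vertex 0.222 0.984 2.716
endloop
endfacet
facet normal 0.767 0.634 0.103
outer loop
vertex 1.111 1.683 1.423
vertex 1.106 1.519 2.472
vertex 1.699 0.904 1.842
endloop
endfacet
facet normal 0.169 0.164 0.972
outer loop
vertex 1.106 1.519 2.472
vertex 0.222 0.984 2.716
vertex 1.149 0.472 2.641
endloop
endfacet
facet normal -0.788 -0.308 0.533
outer loop
vertex 0.222 0.984 2.716
vertex -0.319 0.816 1.818
vertex 0.269 0.037 2.237
endloop
endfacet
facet normal -0.782 -0.130 -0.609
outer loop
vertex -0.319 0.816 1.818
vertex 0.231 1.248 1.019
vertex 0.274 0.201 1.188
endloop
endfacet
facet normal 0.178 0.451 -0.874
outer loop
vertex 0.231 1.248 1.019
vertex 1.111 1.683 1.423
vertex 1.158 0.736 0.944
endloop
endfacet
facet normal 0.814 -0.505 0.287
outer loop
vertex 1.182 -0.012 1.697
vertex 1.699 0.904 1.842
vertex 1.149 0.472 2.641
endloop
endfacet
facet normal 0.220 -0.865 0.451
outer loop
vertex 1.182 -0.012 1.697
vertex 1.149 0.472 2.641
vertex 0.269 0.037 2.237
endloop
endfacet
facet normal -0.143 -0.978 -0.154
outer loop
vertex 1.182 -0.012 1.697
vertex 0.269 0.037 2.237
vertex 0.274 0.201 1.188
endloop
endfacet
facet normal 0.226 -0.688 -0.690
outer loop
vertex 1.182 -0.012 1.697
vertex 0.274 0.201 1.188
vertex 1.158 0.736 0.944
endloop
endfacet
facet normal 0.818 -0.395 -0.419
outer loop
vertex 1.182 -0.012 1.697
vertex 1.158 0.736 0.944
vertex 1.699 0.904 1.842
endloop
endfacet
facet normal 0.782 0.130 0.609
outer loop
vertex 1.149 0.472 2.641
vertex 1.699 0.904 1.842
vertex 1.106 1.519 2.472
endloop
endfacet
facet normal -0.178 -0.451 0.874
outer loop
vertex 0.269 0.037 2.237
vertex 1.149 0.472 2.641
vertex 0.222 0.984 2.716
endloop
endfacet
facet normal -0.767 -0.634 -0.103
outer loop
vertex 0.274 0.201 1.188
vertex 0.269 0.037 2.237
vertex -0.319 0.816 1.818
endloop
endfacet
facet normal -0.169 -0.164 -0.972
outer loop
vertex 1.158 0.736 0.944
vertex 0.274 0.201 1.188
vertex 0.231 1.248 1.019
endloop
endfacet
facet normal 0.788 0.308 -0.533
outer loop
vertex 1.699 0.904 1.842
vertex 1.158 0.736 0.944
vertex 1.111 1.683 1.423
endloop
endfacet

endsolid


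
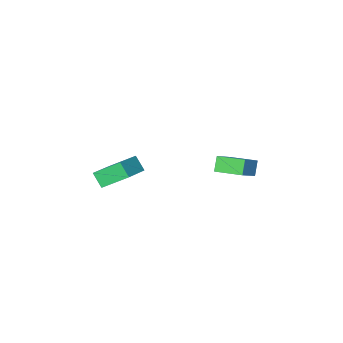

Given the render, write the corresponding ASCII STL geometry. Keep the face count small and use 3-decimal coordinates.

solid 
facet normal -0.792 -0.503 -0.347
outer loop
vertex 1.96 -0.768 -2.953
vertex 1.023 0.105 -2.08
vertex 1.879 -0.164 -3.643
endloop
endfacet
facet normal 0.605 -0.563 -0.564
outer loop
vertex 3.297 0.735 -3.02
vertex 1.96 -0.768 -2.953
vertex 1.879 -0.164 -3.643
endloop
endfacet
facet normal -0.792 -0.501 -0.348
outer loop
vertex 1.879 -0.164 -3.643
vertex 1.023 0.105 -2.08
vertex 0.943 0.709 -2.769
endloop
endfacet
facet normal -0.087 0.657 -0.749
outer loop
vertex 0.943 0.709 -2.769
vertex 3.297 0.735 -3.02
vertex 1.879 -0.164 -3.643
endloop
endfacet
facet normal 0.087 -0.656 0.749
outer loop
vertex 1.96 -0.768 -2.953
vertex 2.441 1.004 -1.457
vertex 1.023 0.105 -2.08
endloop
endfacet
facet normal 0.605 -0.563 -0.564
outer loop
vertex 3.377 0.131 -2.331
vertex 1.96 -0.768 -2.953
vertex 3.297 0.735 -3.02
endloop
endfacet
facet normal 0.088 -0.656 0.749
outer loop
vertex 3.377 0.131 -2.331
vertex 2.441 1.004 -1.457
vertex 1.96 -0.768 -2.953
endloop
endfacet
facet normal -0.605 0.563 0.564
outer loop
vertex 1.023 0.105 -2.08
vertex 2.441 1.004 -1.457
vertex 0.943 0.709 -2.769
endloop
endfacet
facet normal -0.087 0.656 -0.750
outer loop
vertex 2.36 1.608 -2.147
vertex 3.297 0.735 -3.02
vertex 0.943 0.709 -2.769
endloop
endfacet
facet normal -0.605 0.563 0.564
outer loop
vertex 0.943 0.709 -2.769
vertex 2.441 1.004 -1.457
vertex 2.36 1.608 -2.147
endloop
endfacet
facet normal 0.792 0.502 0.348
outer loop
vertex 2.36 1.608 -2.147
vertex 3.377 0.131 -2.331
vertex 3.297 0.735 -3.02
endloop
endfacet
facet normal 0.792 0.502 0.347
outer loop
vertex 2.441 1.004 -1.457
vertex 3.377 0.131 -2.331
vertex 2.36 1.608 -2.147
endloop
endfacet
facet normal -0.768 -0.338 -0.544
outer loop
vertex -3.737 0.976 -3.519
vertex -4.443 2.249 -3.314
vertex -3.355 1.307 -4.264
endloop
endfacet
facet normal 0.480 -0.866 -0.139
outer loop
vertex -2.257 1.791 -3.486
vertex -3.737 0.976 -3.519
vertex -3.355 1.307 -4.264
endloop
endfacet
facet normal -0.768 -0.338 -0.544
outer loop
vertex -3.355 1.307 -4.264
vertex -4.443 2.249 -3.314
vertex -4.061 2.58 -4.059
endloop
endfacet
facet normal 0.424 0.368 -0.827
outer loop
vertex -4.061 2.58 -4.059
vertex -2.257 1.791 -3.486
vertex -3.355 1.307 -4.264
endloop
endfacet
facet normal -0.424 -0.368 0.827
outer loop
vertex -3.737 0.976 -3.519
vertex -3.345 2.733 -2.536
vertex -4.443 2.249 -3.314
endloop
endfacet
facet normal 0.480 -0.866 -0.139
outer loop
vertex -2.639 1.46 -2.741
vertex -3.737 0.976 -3.519
vertex -2.257 1.791 -3.486
endloop
endfacet
facet normal -0.424 -0.368 0.827
outer loop
vertex -2.639 1.46 -2.741
vertex -3.345 2.733 -2.536
vertex -3.737 0.976 -3.519
endloop
endfacet
facet normal -0.480 0.866 0.139
outer loop
vertex -4.443 2.249 -3.314
vertex -3.345 2.733 -2.536
vertex -4.061 2.58 -4.059
endloop
endfacet
facet normal 0.424 0.368 -0.827
outer loop
vertex -2.963 3.064 -3.281
vertex -2.257 1.791 -3.486
vertex -4.061 2.58 -4.059
endloop
endfacet
facet normal -0.480 0.866 0.139
outer loop
vertex -4.061 2.58 -4.059
vertex -3.345 2.733 -2.536
vertex -2.963 3.064 -3.281
endloop
endfacet
facet normal 0.768 0.338 0.544
outer loop
vertex -2.963 3.064 -3.281
vertex -2.639 1.46 -2.741
vertex -2.257 1.791 -3.486
endloop
endfacet
facet normal 0.768 0.338 0.544
outer loop
vertex -3.345 2.733 -2.536
vertex -2.639 1.46 -2.741
vertex -2.963 3.064 -3.281
endloop
endfacet

endsolid


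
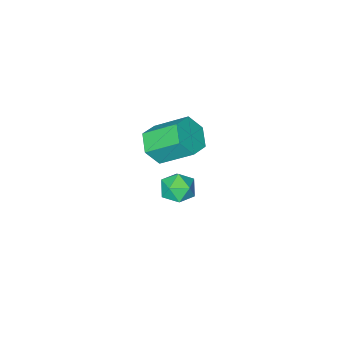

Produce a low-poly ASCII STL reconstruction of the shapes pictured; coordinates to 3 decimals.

solid 
facet normal 0.433 -0.664 -0.610
outer loop
vertex 0.4 -3.195 1.577
vertex -0.356 -3.487 1.358
vertex -0.006 -2.859 0.923
endloop
endfacet
facet normal 0.761 0.632 -0.147
outer loop
vertex 0.4 -3.195 1.577
vertex -0.006 -2.859 0.923
vertex -0.328 -2.08 2.601
endloop
endfacet
facet normal 0.760 0.633 -0.148
outer loop
vertex -0.328 -2.08 2.601
vertex -0.006 -2.859 0.923
vertex -0.734 -1.745 1.947
endloop
endfacet
facet normal -0.434 0.664 0.609
outer loop
vertex -0.328 -2.08 2.601
vertex -0.734 -1.745 1.947
vertex -1.084 -2.373 2.382
endloop
endfacet
facet normal 0.433 -0.664 -0.610
outer loop
vertex -0.006 -2.859 0.923
vertex -0.356 -3.487 1.358
vertex -0.763 -3.152 0.704
endloop
endfacet
facet normal -0.040 0.662 -0.748
outer loop
vertex -0.006 -2.859 0.923
vertex -0.763 -3.152 0.704
vertex -0.734 -1.745 1.947
endloop
endfacet
facet normal -0.039 0.662 -0.748
outer loop
vertex -0.734 -1.745 1.947
vertex -0.763 -3.152 0.704
vertex -1.491 -2.037 1.728
endloop
endfacet
facet normal -0.433 0.664 0.610
outer loop
vertex -0.734 -1.745 1.947
vertex -1.491 -2.037 1.728
vertex -1.084 -2.373 2.382
endloop
endfacet
facet normal 0.434 -0.663 -0.610
outer loop
vertex -0.763 -3.152 0.704
vertex -0.356 -3.487 1.358
vertex -1.112 -3.78 1.139
endloop
endfacet
facet normal -0.800 0.029 -0.600
outer loop
vertex -0.763 -3.152 0.704
vertex -1.112 -3.78 1.139
vertex -1.491 -2.037 1.728
endloop
endfacet
facet normal -0.800 0.029 -0.600
outer loop
vertex -1.491 -2.037 1.728
vertex -1.112 -3.78 1.139
vertex -1.84 -2.665 2.163
endloop
endfacet
facet normal -0.433 0.663 0.610
outer loop
vertex -1.491 -2.037 1.728
vertex -1.84 -2.665 2.163
vertex -1.084 -2.373 2.382
endloop
endfacet
facet normal 0.434 -0.664 -0.609
outer loop
vertex -1.112 -3.78 1.139
vertex -0.356 -3.487 1.358
vertex -0.706 -4.115 1.793
endloop
endfacet
facet normal -0.760 -0.632 0.148
outer loop
vertex -1.112 -3.78 1.139
vertex -0.706 -4.115 1.793
vertex -1.84 -2.665 2.163
endloop
endfacet
facet normal -0.761 -0.632 0.147
outer loop
vertex -1.84 -2.665 2.163
vertex -0.706 -4.115 1.793
vertex -1.434 -3.001 2.817
endloop
endfacet
facet normal -0.433 0.664 0.610
outer loop
vertex -1.84 -2.665 2.163
vertex -1.434 -3.001 2.817
vertex -1.084 -2.373 2.382
endloop
endfacet
facet normal 0.433 -0.664 -0.610
outer loop
vertex -0.706 -4.115 1.793
vertex -0.356 -3.487 1.358
vertex 0.051 -3.823 2.012
endloop
endfacet
facet normal 0.039 -0.662 0.748
outer loop
vertex -0.706 -4.115 1.793
vertex 0.051 -3.823 2.012
vertex -1.434 -3.001 2.817
endloop
endfacet
facet normal 0.040 -0.662 0.749
outer loop
vertex -1.434 -3.001 2.817
vertex 0.051 -3.823 2.012
vertex -0.677 -2.708 3.036
endloop
endfacet
facet normal -0.433 0.664 0.610
outer loop
vertex -1.434 -3.001 2.817
vertex -0.677 -2.708 3.036
vertex -1.084 -2.373 2.382
endloop
endfacet
facet normal 0.433 -0.663 -0.610
outer loop
vertex 0.051 -3.823 2.012
vertex -0.356 -3.487 1.358
vertex 0.4 -3.195 1.577
endloop
endfacet
facet normal 0.800 -0.029 0.600
outer loop
vertex 0.051 -3.823 2.012
vertex 0.4 -3.195 1.577
vertex -0.677 -2.708 3.036
endloop
endfacet
facet normal 0.800 -0.029 0.600
outer loop
vertex -0.677 -2.708 3.036
vertex 0.4 -3.195 1.577
vertex -0.328 -2.08 2.601
endloop
endfacet
facet normal -0.434 0.663 0.610
outer loop
vertex -0.677 -2.708 3.036
vertex -0.328 -2.08 2.601
vertex -1.084 -2.373 2.382
endloop
endfacet
facet normal 0.177 0.361 0.916
outer loop
vertex -1.722 -3.269 -2.049
vertex -1.732 -3.992 -1.762
vertex -1.064 -3.683 -2.013
endloop
endfacet
facet normal 0.468 0.779 0.417
outer loop
vertex -1.722 -3.269 -2.049
vertex -1.064 -3.683 -2.013
vertex -1.219 -3.253 -2.643
endloop
endfacet
facet normal -0.054 0.998 -0.019
outer loop
vertex -1.722 -3.269 -2.049
vertex -1.219 -3.253 -2.643
vertex -1.984 -3.297 -2.781
endloop
endfacet
facet normal -0.667 0.714 0.211
outer loop
vertex -1.722 -3.269 -2.049
vertex -1.984 -3.297 -2.781
vertex -2.301 -3.754 -2.237
endloop
endfacet
facet normal -0.525 0.320 0.789
outer loop
vertex -1.722 -3.269 -2.049
vertex -2.301 -3.754 -2.237
vertex -1.732 -3.992 -1.762
endloop
endfacet
facet normal 0.923 0.384 0.035
outer loop
vertex -1.219 -3.253 -2.643
vertex -1.064 -3.683 -2.013
vertex -0.919 -3.966 -2.723
endloop
endfacet
facet normal 0.452 -0.294 0.842
outer loop
vertex -1.064 -3.683 -2.013
vertex -1.732 -3.992 -1.762
vertex -1.236 -4.423 -2.179
endloop
endfacet
facet normal -0.682 -0.358 0.637
outer loop
vertex -1.732 -3.992 -1.762
vertex -2.301 -3.754 -2.237
vertex -2.001 -4.467 -2.317
endloop
endfacet
facet normal -0.913 0.279 -0.298
outer loop
vertex -2.301 -3.754 -2.237
vertex -1.984 -3.297 -2.781
vertex -2.156 -4.037 -2.947
endloop
endfacet
facet normal 0.078 0.738 -0.670
outer loop
vertex -1.984 -3.297 -2.781
vertex -1.219 -3.253 -2.643
vertex -1.488 -3.728 -3.198
endloop
endfacet
facet normal 0.667 -0.714 -0.211
outer loop
vertex -1.498 -4.451 -2.911
vertex -0.919 -3.966 -2.723
vertex -1.236 -4.423 -2.179
endloop
endfacet
facet normal 0.054 -0.998 0.019
outer loop
vertex -1.498 -4.451 -2.911
vertex -1.236 -4.423 -2.179
vertex -2.001 -4.467 -2.317
endloop
endfacet
facet normal -0.468 -0.779 -0.417
outer loop
vertex -1.498 -4.451 -2.911
vertex -2.001 -4.467 -2.317
vertex -2.156 -4.037 -2.947
endloop
endfacet
facet normal -0.177 -0.361 -0.916
outer loop
vertex -1.498 -4.451 -2.911
vertex -2.156 -4.037 -2.947
vertex -1.488 -3.728 -3.198
endloop
endfacet
facet normal 0.525 -0.320 -0.789
outer loop
vertex -1.498 -4.451 -2.911
vertex -1.488 -3.728 -3.198
vertex -0.919 -3.966 -2.723
endloop
endfacet
facet normal 0.913 -0.279 0.298
outer loop
vertex -1.236 -4.423 -2.179
vertex -0.919 -3.966 -2.723
vertex -1.064 -3.683 -2.013
endloop
endfacet
facet normal -0.078 -0.738 0.670
outer loop
vertex -2.001 -4.467 -2.317
vertex -1.236 -4.423 -2.179
vertex -1.732 -3.992 -1.762
endloop
endfacet
facet normal -0.923 -0.384 -0.035
outer loop
vertex -2.156 -4.037 -2.947
vertex -2.001 -4.467 -2.317
vertex -2.301 -3.754 -2.237
endloop
endfacet
facet normal -0.452 0.294 -0.842
outer loop
vertex -1.488 -3.728 -3.198
vertex -2.156 -4.037 -2.947
vertex -1.984 -3.297 -2.781
endloop
endfacet
facet normal 0.682 0.358 -0.637
outer loop
vertex -0.919 -3.966 -2.723
vertex -1.488 -3.728 -3.198
vertex -1.219 -3.253 -2.643
endloop
endfacet

endsolid


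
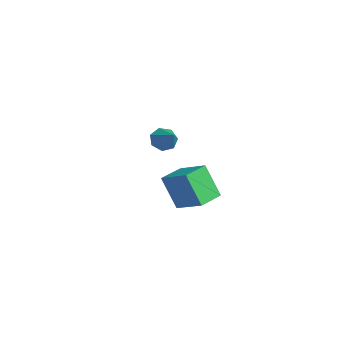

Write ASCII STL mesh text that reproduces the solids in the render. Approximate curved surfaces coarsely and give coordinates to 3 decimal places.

solid 
facet normal -0.758 -0.492 -0.429
outer loop
vertex 3.505 -0.198 -0.477
vertex 2.877 0.701 -0.399
vertex 3.988 0.259 -1.855
endloop
endfacet
facet normal 0.572 -0.817 -0.071
outer loop
vertex 5.003 0.919 -1.281
vertex 3.505 -0.198 -0.477
vertex 3.988 0.259 -1.855
endloop
endfacet
facet normal -0.758 -0.492 -0.429
outer loop
vertex 3.988 0.259 -1.855
vertex 2.877 0.701 -0.399
vertex 3.359 1.159 -1.777
endloop
endfacet
facet normal 0.315 0.298 -0.901
outer loop
vertex 3.359 1.159 -1.777
vertex 5.003 0.919 -1.281
vertex 3.988 0.259 -1.855
endloop
endfacet
facet normal -0.315 -0.298 0.901
outer loop
vertex 3.505 -0.198 -0.477
vertex 3.892 1.361 0.175
vertex 2.877 0.701 -0.399
endloop
endfacet
facet normal 0.571 -0.818 -0.072
outer loop
vertex 4.521 0.461 0.097
vertex 3.505 -0.198 -0.477
vertex 5.003 0.919 -1.281
endloop
endfacet
facet normal -0.315 -0.298 0.901
outer loop
vertex 4.521 0.461 0.097
vertex 3.892 1.361 0.175
vertex 3.505 -0.198 -0.477
endloop
endfacet
facet normal -0.572 0.817 0.072
outer loop
vertex 2.877 0.701 -0.399
vertex 3.892 1.361 0.175
vertex 3.359 1.159 -1.777
endloop
endfacet
facet normal 0.315 0.298 -0.901
outer loop
vertex 4.375 1.818 -1.203
vertex 5.003 0.919 -1.281
vertex 3.359 1.159 -1.777
endloop
endfacet
facet normal -0.571 0.818 0.071
outer loop
vertex 3.359 1.159 -1.777
vertex 3.892 1.361 0.175
vertex 4.375 1.818 -1.203
endloop
endfacet
facet normal 0.758 0.492 0.429
outer loop
vertex 4.375 1.818 -1.203
vertex 4.521 0.461 0.097
vertex 5.003 0.919 -1.281
endloop
endfacet
facet normal 0.758 0.492 0.429
outer loop
vertex 3.892 1.361 0.175
vertex 4.521 0.461 0.097
vertex 4.375 1.818 -1.203
endloop
endfacet
facet normal -0.821 -0.116 -0.559
outer loop
vertex -0.656 0.916 -1.202
vertex -0.991 1.069 -0.741
vertex -0.757 1.416 -1.157
endloop
endfacet
facet normal 0.819 0.213 -0.533
outer loop
vertex -0.656 0.916 -1.202
vertex -0.757 1.416 -1.157
vertex 0.011 1.211 -0.059
endloop
endfacet
facet normal -0.821 -0.116 -0.559
outer loop
vertex -0.757 1.416 -1.157
vertex -0.991 1.069 -0.741
vertex -1.035 1.655 -0.798
endloop
endfacet
facet normal 0.492 0.851 -0.185
outer loop
vertex -0.757 1.416 -1.157
vertex -1.035 1.655 -0.798
vertex 0.011 1.211 -0.059
endloop
endfacet
facet normal -0.822 -0.116 -0.558
outer loop
vertex -1.035 1.655 -0.798
vertex -0.991 1.069 -0.741
vertex -1.279 1.452 -0.396
endloop
endfacet
facet normal 0.042 0.881 0.470
outer loop
vertex -1.035 1.655 -0.798
vertex -1.279 1.452 -0.396
vertex 0.011 1.211 -0.059
endloop
endfacet
facet normal -0.822 -0.115 -0.559
outer loop
vertex -1.279 1.452 -0.396
vertex -0.991 1.069 -0.741
vertex -1.307 0.961 -0.254
endloop
endfacet
facet normal -0.193 0.283 0.940
outer loop
vertex -1.279 1.452 -0.396
vertex -1.307 0.961 -0.254
vertex 0.011 1.211 -0.059
endloop
endfacet
facet normal -0.821 -0.116 -0.559
outer loop
vertex -1.307 0.961 -0.254
vertex -0.991 1.069 -0.741
vertex -1.097 0.552 -0.478
endloop
endfacet
facet normal -0.035 -0.494 0.869
outer loop
vertex -1.307 0.961 -0.254
vertex -1.097 0.552 -0.478
vertex 0.011 1.211 -0.059
endloop
endfacet
facet normal -0.820 -0.116 -0.560
outer loop
vertex -1.097 0.552 -0.478
vertex -0.991 1.069 -0.741
vertex -0.807 0.532 -0.899
endloop
endfacet
facet normal 0.395 -0.864 0.313
outer loop
vertex -1.097 0.552 -0.478
vertex -0.807 0.532 -0.899
vertex 0.011 1.211 -0.059
endloop
endfacet
facet normal -0.821 -0.117 -0.558
outer loop
vertex -0.807 0.532 -0.899
vertex -0.991 1.069 -0.741
vertex -0.656 0.916 -1.202
endloop
endfacet
facet normal 0.775 -0.550 -0.311
outer loop
vertex -0.807 0.532 -0.899
vertex -0.656 0.916 -1.202
vertex 0.011 1.211 -0.059
endloop
endfacet

endsolid


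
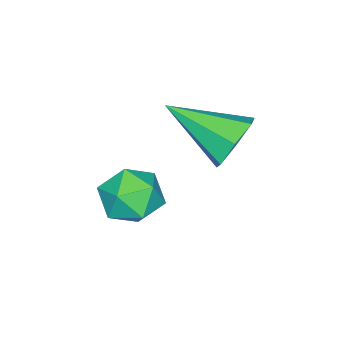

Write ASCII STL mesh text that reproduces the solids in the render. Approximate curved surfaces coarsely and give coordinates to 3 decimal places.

solid 
facet normal 0.264 0.198 0.944
outer loop
vertex 3.127 2.945 -2.123
vertex 3.061 2.252 -1.959
vertex 3.689 2.506 -2.188
endloop
endfacet
facet normal 0.571 0.658 0.491
outer loop
vertex 3.127 2.945 -2.123
vertex 3.689 2.506 -2.188
vertex 3.558 2.996 -2.692
endloop
endfacet
facet normal 0.053 0.990 0.129
outer loop
vertex 3.127 2.945 -2.123
vertex 3.558 2.996 -2.692
vertex 2.85 3.045 -2.775
endloop
endfacet
facet normal -0.575 0.736 0.357
outer loop
vertex 3.127 2.945 -2.123
vertex 2.85 3.045 -2.775
vertex 2.542 2.585 -2.322
endloop
endfacet
facet normal -0.444 0.246 0.861
outer loop
vertex 3.127 2.945 -2.123
vertex 2.542 2.585 -2.322
vertex 3.061 2.252 -1.959
endloop
endfacet
facet normal 0.959 0.283 0.026
outer loop
vertex 3.558 2.996 -2.692
vertex 3.689 2.506 -2.188
vertex 3.758 2.335 -2.878
endloop
endfacet
facet normal 0.462 -0.460 0.758
outer loop
vertex 3.689 2.506 -2.188
vertex 3.061 2.252 -1.959
vertex 3.45 1.875 -2.425
endloop
endfacet
facet normal -0.682 -0.382 0.624
outer loop
vertex 3.061 2.252 -1.959
vertex 2.542 2.585 -2.322
vertex 2.742 1.924 -2.508
endloop
endfacet
facet normal -0.892 0.410 -0.191
outer loop
vertex 2.542 2.585 -2.322
vertex 2.85 3.045 -2.775
vertex 2.611 2.414 -3.012
endloop
endfacet
facet normal 0.122 0.819 -0.560
outer loop
vertex 2.85 3.045 -2.775
vertex 3.558 2.996 -2.692
vertex 3.239 2.668 -3.241
endloop
endfacet
facet normal 0.575 -0.736 -0.357
outer loop
vertex 3.173 1.975 -3.077
vertex 3.758 2.335 -2.878
vertex 3.45 1.875 -2.425
endloop
endfacet
facet normal -0.053 -0.990 -0.129
outer loop
vertex 3.173 1.975 -3.077
vertex 3.45 1.875 -2.425
vertex 2.742 1.924 -2.508
endloop
endfacet
facet normal -0.571 -0.658 -0.491
outer loop
vertex 3.173 1.975 -3.077
vertex 2.742 1.924 -2.508
vertex 2.611 2.414 -3.012
endloop
endfacet
facet normal -0.264 -0.198 -0.944
outer loop
vertex 3.173 1.975 -3.077
vertex 2.611 2.414 -3.012
vertex 3.239 2.668 -3.241
endloop
endfacet
facet normal 0.444 -0.246 -0.861
outer loop
vertex 3.173 1.975 -3.077
vertex 3.239 2.668 -3.241
vertex 3.758 2.335 -2.878
endloop
endfacet
facet normal 0.892 -0.410 0.191
outer loop
vertex 3.45 1.875 -2.425
vertex 3.758 2.335 -2.878
vertex 3.689 2.506 -2.188
endloop
endfacet
facet normal -0.122 -0.819 0.560
outer loop
vertex 2.742 1.924 -2.508
vertex 3.45 1.875 -2.425
vertex 3.061 2.252 -1.959
endloop
endfacet
facet normal -0.959 -0.283 -0.026
outer loop
vertex 2.611 2.414 -3.012
vertex 2.742 1.924 -2.508
vertex 2.542 2.585 -2.322
endloop
endfacet
facet normal -0.462 0.460 -0.758
outer loop
vertex 3.239 2.668 -3.241
vertex 2.611 2.414 -3.012
vertex 2.85 3.045 -2.775
endloop
endfacet
facet normal 0.682 0.382 -0.624
outer loop
vertex 3.758 2.335 -2.878
vertex 3.239 2.668 -3.241
vertex 3.558 2.996 -2.692
endloop
endfacet
facet normal -0.174 0.891 -0.419
outer loop
vertex 2.716 4.083 -1.275
vertex 2.346 4.26 -0.745
vertex 3.004 4.343 -0.842
endloop
endfacet
facet normal 0.856 -0.397 -0.331
outer loop
vertex 2.716 4.083 -1.275
vertex 3.004 4.343 -0.842
vertex 2.614 2.88 -0.095
endloop
endfacet
facet normal -0.174 0.891 -0.420
outer loop
vertex 3.004 4.343 -0.842
vertex 2.346 4.26 -0.745
vertex 2.796 4.541 -0.336
endloop
endfacet
facet normal 0.918 -0.043 0.394
outer loop
vertex 3.004 4.343 -0.842
vertex 2.796 4.541 -0.336
vertex 2.614 2.88 -0.095
endloop
endfacet
facet normal -0.173 0.890 -0.421
outer loop
vertex 2.796 4.541 -0.336
vertex 2.346 4.26 -0.745
vertex 2.249 4.528 -0.139
endloop
endfacet
facet normal 0.335 0.099 0.937
outer loop
vertex 2.796 4.541 -0.336
vertex 2.249 4.528 -0.139
vertex 2.614 2.88 -0.095
endloop
endfacet
facet normal -0.173 0.890 -0.421
outer loop
vertex 2.249 4.528 -0.139
vertex 2.346 4.26 -0.745
vertex 1.775 4.313 -0.398
endloop
endfacet
facet normal -0.451 -0.076 0.889
outer loop
vertex 2.249 4.528 -0.139
vertex 1.775 4.313 -0.398
vertex 2.614 2.88 -0.095
endloop
endfacet
facet normal -0.172 0.891 -0.420
outer loop
vertex 1.775 4.313 -0.398
vertex 2.346 4.26 -0.745
vertex 1.731 4.059 -0.919
endloop
endfacet
facet normal -0.852 -0.438 0.286
outer loop
vertex 1.775 4.313 -0.398
vertex 1.731 4.059 -0.919
vertex 2.614 2.88 -0.095
endloop
endfacet
facet normal -0.172 0.891 -0.420
outer loop
vertex 1.731 4.059 -0.919
vertex 2.346 4.26 -0.745
vertex 2.15 3.956 -1.309
endloop
endfacet
facet normal -0.563 -0.713 -0.417
outer loop
vertex 1.731 4.059 -0.919
vertex 2.15 3.956 -1.309
vertex 2.614 2.88 -0.095
endloop
endfacet
facet normal -0.175 0.891 -0.419
outer loop
vertex 2.15 3.956 -1.309
vertex 2.346 4.26 -0.745
vertex 2.716 4.083 -1.275
endloop
endfacet
facet normal 0.197 -0.695 -0.691
outer loop
vertex 2.15 3.956 -1.309
vertex 2.716 4.083 -1.275
vertex 2.614 2.88 -0.095
endloop
endfacet

endsolid


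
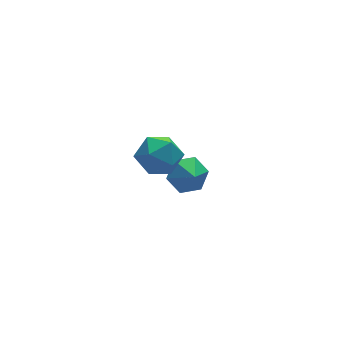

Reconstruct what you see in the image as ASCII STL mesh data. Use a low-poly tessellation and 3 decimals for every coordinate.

solid 
facet normal -0.947 -0.283 0.151
outer loop
vertex -4.101 1.074 3.52
vertex -3.85 0.012 3.106
vertex -3.735 0.236 4.245
endloop
endfacet
facet normal -0.750 0.214 0.626
outer loop
vertex -4.101 1.074 3.52
vertex -3.735 0.236 4.245
vertex -3.33 1.325 4.359
endloop
endfacet
facet normal -0.546 0.795 0.264
outer loop
vertex -4.101 1.074 3.52
vertex -3.33 1.325 4.359
vertex -3.195 1.773 3.29
endloop
endfacet
facet normal -0.617 0.658 -0.432
outer loop
vertex -4.101 1.074 3.52
vertex -3.195 1.773 3.29
vertex -3.517 0.962 2.516
endloop
endfacet
facet normal -0.865 -0.009 -0.502
outer loop
vertex -4.101 1.074 3.52
vertex -3.517 0.962 2.516
vertex -3.85 0.012 3.106
endloop
endfacet
facet normal -0.185 -0.034 0.982
outer loop
vertex -3.33 1.325 4.359
vertex -3.735 0.236 4.245
vertex -2.603 0.418 4.464
endloop
endfacet
facet normal -0.503 -0.837 0.215
outer loop
vertex -3.735 0.236 4.245
vertex -3.85 0.012 3.106
vertex -2.925 -0.393 3.69
endloop
endfacet
facet normal -0.369 -0.393 -0.842
outer loop
vertex -3.85 0.012 3.106
vertex -3.517 0.962 2.516
vertex -2.79 0.055 2.621
endloop
endfacet
facet normal 0.031 0.684 -0.729
outer loop
vertex -3.517 0.962 2.516
vertex -3.195 1.773 3.29
vertex -2.385 1.144 2.735
endloop
endfacet
facet normal 0.145 0.906 0.398
outer loop
vertex -3.195 1.773 3.29
vertex -3.33 1.325 4.359
vertex -2.27 1.368 3.874
endloop
endfacet
facet normal 0.617 -0.658 0.432
outer loop
vertex -2.019 0.306 3.46
vertex -2.603 0.418 4.464
vertex -2.925 -0.393 3.69
endloop
endfacet
facet normal 0.546 -0.795 -0.264
outer loop
vertex -2.019 0.306 3.46
vertex -2.925 -0.393 3.69
vertex -2.79 0.055 2.621
endloop
endfacet
facet normal 0.750 -0.214 -0.626
outer loop
vertex -2.019 0.306 3.46
vertex -2.79 0.055 2.621
vertex -2.385 1.144 2.735
endloop
endfacet
facet normal 0.947 0.283 -0.151
outer loop
vertex -2.019 0.306 3.46
vertex -2.385 1.144 2.735
vertex -2.27 1.368 3.874
endloop
endfacet
facet normal 0.865 0.009 0.502
outer loop
vertex -2.019 0.306 3.46
vertex -2.27 1.368 3.874
vertex -2.603 0.418 4.464
endloop
endfacet
facet normal -0.031 -0.684 0.729
outer loop
vertex -2.925 -0.393 3.69
vertex -2.603 0.418 4.464
vertex -3.735 0.236 4.245
endloop
endfacet
facet normal -0.145 -0.906 -0.398
outer loop
vertex -2.79 0.055 2.621
vertex -2.925 -0.393 3.69
vertex -3.85 0.012 3.106
endloop
endfacet
facet normal 0.185 0.034 -0.982
outer loop
vertex -2.385 1.144 2.735
vertex -2.79 0.055 2.621
vertex -3.517 0.962 2.516
endloop
endfacet
facet normal 0.503 0.837 -0.215
outer loop
vertex -2.27 1.368 3.874
vertex -2.385 1.144 2.735
vertex -3.195 1.773 3.29
endloop
endfacet
facet normal 0.369 0.393 0.842
outer loop
vertex -2.603 0.418 4.464
vertex -2.27 1.368 3.874
vertex -3.33 1.325 4.359
endloop
endfacet
facet normal 0.060 0.789 -0.611
outer loop
vertex 0.557 4.58 -1.65
vertex -0.063 4.091 -2.343
vertex -0.485 4.7 -1.598
endloop
endfacet
facet normal 0.051 0.012 0.999
outer loop
vertex 0.557 4.58 -1.65
vertex -0.485 4.7 -1.598
vertex -0.137 3.129 -1.597
endloop
endfacet
facet normal 0.061 0.789 -0.611
outer loop
vertex -0.485 4.7 -1.598
vertex -0.063 4.091 -2.343
vertex -1.105 4.212 -2.291
endloop
endfacet
facet normal -0.682 -0.151 0.716
outer loop
vertex -0.485 4.7 -1.598
vertex -1.105 4.212 -2.291
vertex -0.137 3.129 -1.597
endloop
endfacet
facet normal 0.061 0.789 -0.611
outer loop
vertex -1.105 4.212 -2.291
vertex -0.063 4.091 -2.343
vertex -0.683 3.603 -3.035
endloop
endfacet
facet normal -0.769 -0.634 0.083
outer loop
vertex -1.105 4.212 -2.291
vertex -0.683 3.603 -3.035
vertex -0.137 3.129 -1.597
endloop
endfacet
facet normal 0.060 0.789 -0.611
outer loop
vertex -0.683 3.603 -3.035
vertex -0.063 4.091 -2.343
vertex 0.359 3.483 -3.087
endloop
endfacet
facet normal -0.123 -0.955 -0.268
outer loop
vertex -0.683 3.603 -3.035
vertex 0.359 3.483 -3.087
vertex -0.137 3.129 -1.597
endloop
endfacet
facet normal 0.060 0.789 -0.611
outer loop
vertex 0.359 3.483 -3.087
vertex -0.063 4.091 -2.343
vertex 0.979 3.971 -2.395
endloop
endfacet
facet normal 0.609 -0.793 0.014
outer loop
vertex 0.359 3.483 -3.087
vertex 0.979 3.971 -2.395
vertex -0.137 3.129 -1.597
endloop
endfacet
facet normal 0.060 0.789 -0.611
outer loop
vertex 0.979 3.971 -2.395
vertex -0.063 4.091 -2.343
vertex 0.557 4.58 -1.65
endloop
endfacet
facet normal 0.696 -0.309 0.647
outer loop
vertex 0.979 3.971 -2.395
vertex 0.557 4.58 -1.65
vertex -0.137 3.129 -1.597
endloop
endfacet

endsolid
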